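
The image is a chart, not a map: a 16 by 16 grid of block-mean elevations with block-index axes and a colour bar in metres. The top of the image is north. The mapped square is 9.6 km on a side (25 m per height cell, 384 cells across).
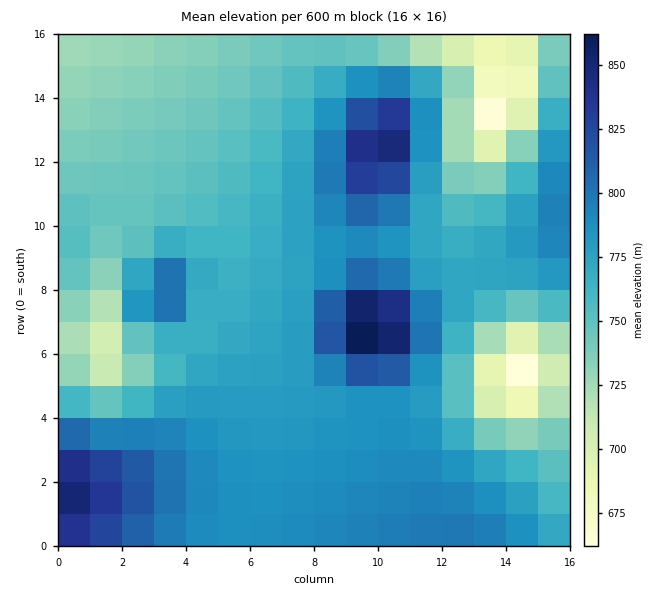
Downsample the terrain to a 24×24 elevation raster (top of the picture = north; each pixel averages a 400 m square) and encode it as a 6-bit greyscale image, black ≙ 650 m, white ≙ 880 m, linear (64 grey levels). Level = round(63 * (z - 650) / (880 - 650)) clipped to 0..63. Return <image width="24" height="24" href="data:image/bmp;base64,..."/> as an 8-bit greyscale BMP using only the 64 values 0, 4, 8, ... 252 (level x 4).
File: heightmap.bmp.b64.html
<image width="24" height="24" href="data:image/bmp;base64,Qk12BgAAAAAAADYEAAAoAAAAGAAAABgAAAABAAgAAAAAAEACAAATCwAAEwsAAAABAAAAAAAAAAAAAAEBAQACAgIAAwMDAAQEBAAFBQUABgYGAAcHBwAICAgACQkJAAoKCgALCwsADAwMAA0NDQAODg4ADw8PABAQEAAREREAEhISABMTEwAUFBQAFRUVABYWFgAXFxcAGBgYABkZGQAaGhoAGxsbABwcHAAdHR0AHh4eAB8fHwAgICAAISEhACIiIgAjIyMAJCQkACUlJQAmJiYAJycnACgoKAApKSkAKioqACsrKwAsLCwALS0tAC4uLgAvLy8AMDAwADExMQAyMjIAMzMzADQ0NAA1NTUANjY2ADc3NwA4ODgAOTk5ADo6OgA7OzsAPDw8AD09PQA+Pj4APz8/AEBAQABBQUEAQkJCAENDQwBEREQARUVFAEZGRgBHR0cASEhIAElJSQBKSkoAS0tLAExMTABNTU0ATk5OAE9PTwBQUFAAUVFRAFJSUgBTU1MAVFRUAFVVVQBWVlYAV1dXAFhYWABZWVkAWlpaAFtbWwBcXFwAXV1dAF5eXgBfX18AYGBgAGFhYQBiYmIAY2NjAGRkZABlZWUAZmZmAGdnZwBoaGgAaWlpAGpqagBra2sAbGxsAG1tbQBubm4Ab29vAHBwcABxcXEAcnJyAHNzcwB0dHQAdXV1AHZ2dgB3d3cAeHh4AHl5eQB6enoAe3t7AHx8fAB9fX0Afn5+AH9/fwCAgIAAgYGBAIKCggCDg4MAhISEAIWFhQCGhoYAh4eHAIiIiACJiYkAioqKAIuLiwCMjIwAjY2NAI6OjgCPj48AkJCQAJGRkQCSkpIAk5OTAJSUlACVlZUAlpaWAJeXlwCYmJgAmZmZAJqamgCbm5sAnJycAJ2dnQCenp4An5+fAKCgoAChoaEAoqKiAKOjowCkpKQApaWlAKampgCnp6cAqKioAKmpqQCqqqoAq6urAKysrACtra0Arq6uAK+vrwCwsLAAsbGxALKysgCzs7MAtLS0ALW1tQC2trYAt7e3ALi4uAC5ubkAurq6ALu7uwC8vLwAvb29AL6+vgC/v78AwMDAAMHBwQDCwsIAw8PDAMTExADFxcUAxsbGAMfHxwDIyMgAycnJAMrKygDLy8sAzMzMAM3NzQDOzs4Az8/PANDQ0ADR0dEA0tLSANPT0wDU1NQA1dXVANbW1gDX19cA2NjYANnZ2QDa2toA29vbANzc3ADd3d0A3t7eAN/f3wDg4OAA4eHhAOLi4gDj4+MA5OTkAOXl5QDm5uYA5+fnAOjo6ADp6ekA6urqAOvr6wDs7OwA7e3tAO7u7gDv7+8A8PDwAPHx8QDy8vIA8/PzAPT09AD19fUA9vb2APf39wD4+PgA+fn5APr6+gD7+/sA/Pz8AP39/QD+/v4A////AMzEvLCooJiYmJiYmJycoKCkpKSkoJiQhNjQxLispJyYmJiYmJycnKCgoKCgnJSIfODUyLywpJyYlJSYmJiYnJycoJyYlIyAdNjMxLiwpJyYlJSUlJiYmJycnJiQiIB4bMS4tLCooJiUlJSUlJSUmJiYmJCAdHBsaKiYmJicnJiUkJCQkJSUlJSUkIRsWFBYYIh0dICIkJCQkJCQkJCUlJSUjHxYNCg8WGxUVGR4hIyMjIyMkJCYoKCYjHhMIAwkTFxAQFRsfISIiIyMjJy0yMCskHhUJAwcSFQ4PFx4fICEiIiIkKzU6OTAnIBkQCgwVFxARHicjICAhIiIkLDc9OzInIh4YFBUaGRMUIi4pISAgISIjKTI3NS0lIiEfHB0gHBcWICsqIh8gISIjJSotLCcjIiIiISIkHRoYHCMlIR8fICEjJCYnJSMhISEiIyUmHRsaGh0fHh4fICEjJScnJiMhICAhIyYoHBsaGhscHR0eHyEjJikqKSUhHh4fIiUoGxoaGhsbHB0eHyEjJywvLicgHBocICUoGRoaGhobGxwdHiAjJy40MyshGRUXHCMoGBkZGRoaGxscHh8iJy43OC4iFw8PFyAnFxgYGRkZGhscHR4hJSw1OC8jFwsGDxslFxcXGBgZGRobHB0gIygvMi0jGAsCBxYiFhYXFxgYGRkaGxweICQoKichGQ8FBRIfFRYWFhcXGBgZGhscHR8gIB4aFhAKCBEdFBUVFhYXFxgYGRoaGxoYFhIPDAoJChEbA=="/>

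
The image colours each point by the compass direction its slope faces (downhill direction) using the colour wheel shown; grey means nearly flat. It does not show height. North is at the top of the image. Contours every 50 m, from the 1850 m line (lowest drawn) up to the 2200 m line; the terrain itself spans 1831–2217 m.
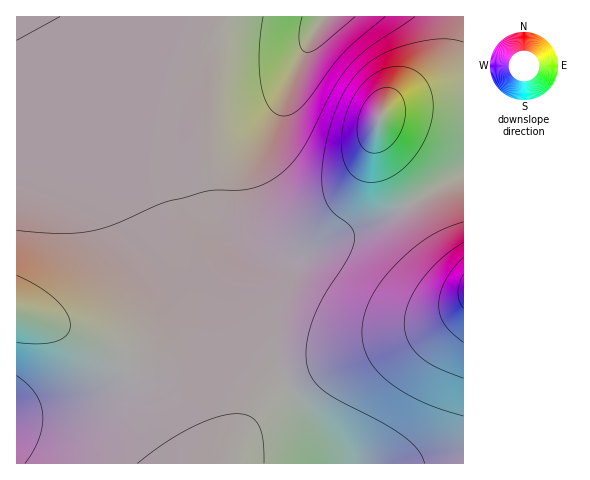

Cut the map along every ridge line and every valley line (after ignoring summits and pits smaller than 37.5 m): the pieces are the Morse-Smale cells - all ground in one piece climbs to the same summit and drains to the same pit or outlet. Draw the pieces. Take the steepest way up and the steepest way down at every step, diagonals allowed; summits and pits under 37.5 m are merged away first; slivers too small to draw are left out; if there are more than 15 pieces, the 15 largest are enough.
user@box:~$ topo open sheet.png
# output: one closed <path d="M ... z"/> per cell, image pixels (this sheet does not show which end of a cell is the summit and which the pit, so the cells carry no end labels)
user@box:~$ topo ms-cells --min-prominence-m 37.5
<path d="M325 16l-302 1 93 169 26 55 9 39-1 33-7 24-17 30 24 24 15 20 18 28 10 23 2 2 268 0 1-290-19 9-41 25-29 16-71 26-21-2-20-10-17-17-9-20-2-16 4-13 9-18 28-39 27-61z"/><path d="M463 16l-137 0-2 2-21 36-27 61-28 39-11 25-2 16 4 13 7 13 10 11 10 8 17 8 9 2 16-1 67-25 89-51z"/><path d="M22 16l-6 1 0 295 59 21 26 14 24 19 11-15 7-14 7-24 1-33-5-29-12-30-18-35z"/><path d="M125 366l-19 18-28 15-35 10-26 4-1 50 178 1-11-25-18-28-15-20z"/><path d="M18 312l-2 1 1 100 26-4 35-10 28-15 18-17-16-15-21-13-34-15z"/>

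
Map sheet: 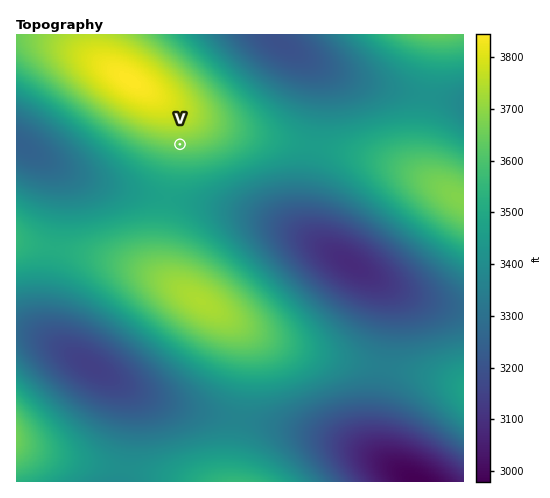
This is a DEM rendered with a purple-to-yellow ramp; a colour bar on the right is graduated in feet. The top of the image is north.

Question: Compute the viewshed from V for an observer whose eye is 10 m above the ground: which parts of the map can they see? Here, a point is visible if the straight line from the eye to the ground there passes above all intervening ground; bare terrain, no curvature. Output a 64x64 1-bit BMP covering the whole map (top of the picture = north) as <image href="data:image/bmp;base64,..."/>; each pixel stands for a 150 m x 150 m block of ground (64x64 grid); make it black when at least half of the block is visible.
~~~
<image width="64" height="64" href="data:image/bmp;base64,Qk0+AgAAAAAAAD4AAAAoAAAAQAAAAEAAAAABAAEAAAAAAAACAAATCwAAEwsAAAIAAAAAAAAA////AAAAAAAAAAAAAAAAAAAAAAAAAAAAAAAAAAAAAAAYAAAAAAAAAHgAAAAAAAAA+AAAAAAAAAD4AAAAAAAAAPgAAAAAAAAA8AAAAAAAAAPwAAAAAAAAB+AAAAAAAAAfwAAAAAAAAH/AAAAAAAAA/4AAAAAAAAP/AAAAAAAAB/8AAAAAAAAf/wAAAAAAAD//AAAAAAAA//8AAAAAAAP//wAAAAAAD///AAAAAAA///8AAAAAAf///wAAAAAP////AAAAAH////8AAAAD/////wAAAA//////AAAAf/////8AAAH//////wAAB///////AAAf//////8AAP///////4AH//////////////////////////////////////////////////////////////////////////////////////////////////////////////////7//////////P/////////8+Af///////jAAH//////8AAAH/4f///wAAAf/AP//+AAAB/4AH//4AAAH+AAD//AAAA/wAAD/8AAAD8AAAB/4AAAHAAAAB/gAAAAAAAAB/AAAAAAAAAB/AAAAAAAAAD+AAAAAAAAAH8AAAAAAAAAPwAAAAAAAAA/AAAAAAAAAD8AAAAAAAAAfwAAAAAAAAB/AAAAAAAAAP8AAAAAAAAA/w=="/>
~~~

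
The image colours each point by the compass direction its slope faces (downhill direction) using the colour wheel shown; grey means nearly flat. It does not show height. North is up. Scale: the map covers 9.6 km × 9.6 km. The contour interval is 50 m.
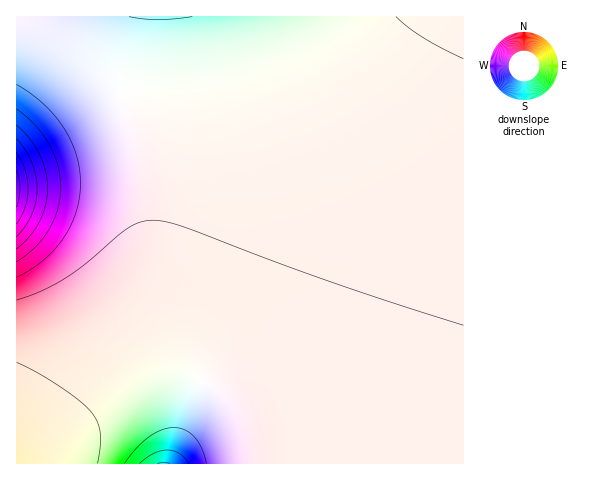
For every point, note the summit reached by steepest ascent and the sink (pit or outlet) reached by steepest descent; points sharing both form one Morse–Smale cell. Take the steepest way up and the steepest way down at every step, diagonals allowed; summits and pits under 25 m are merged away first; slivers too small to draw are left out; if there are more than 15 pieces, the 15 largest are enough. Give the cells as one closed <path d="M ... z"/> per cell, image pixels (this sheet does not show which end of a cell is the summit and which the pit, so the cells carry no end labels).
<path d="M463 16l-340 1-5 24 0 33 28 85 7 40 0 42-5 30-14 45-20 40-42 56-52 52 12 0 6-4 42-39 33-27 23-12 28-7 15 0 17 4 20 9 11 8 17 21 8 16 8 31 204-1z"/><path d="M123 16l-107 1 1 447 11-7 35-34 37-46 14-21 16-31 18-54 5-30 0-42-7-40-28-85-2-21z"/><path d="M179 375l-15 0-18 4-33 15-24 19-57 50 227 1-7-31-8-16-11-14-17-15-20-9z"/>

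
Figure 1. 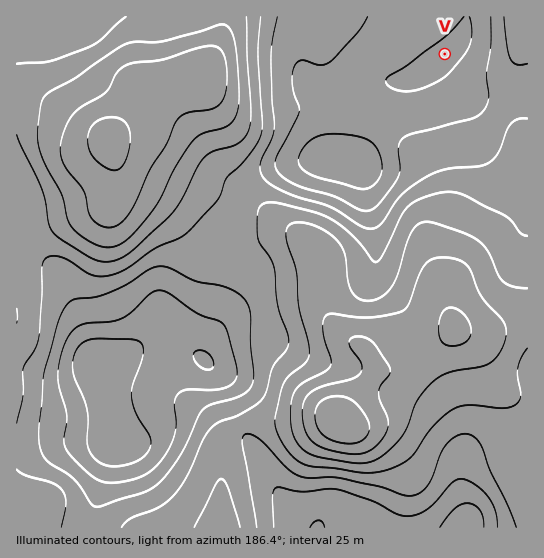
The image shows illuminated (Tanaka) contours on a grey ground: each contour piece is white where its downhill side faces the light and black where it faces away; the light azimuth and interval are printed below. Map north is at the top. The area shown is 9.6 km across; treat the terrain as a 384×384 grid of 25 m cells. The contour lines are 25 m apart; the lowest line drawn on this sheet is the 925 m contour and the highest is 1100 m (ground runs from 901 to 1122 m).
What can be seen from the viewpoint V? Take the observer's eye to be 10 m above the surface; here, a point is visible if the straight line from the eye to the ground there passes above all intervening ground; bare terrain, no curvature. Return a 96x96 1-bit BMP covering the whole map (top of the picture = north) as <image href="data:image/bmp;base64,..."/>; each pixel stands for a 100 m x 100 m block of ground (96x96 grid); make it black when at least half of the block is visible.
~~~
<image width="96" height="96" href="data:image/bmp;base64,Qk2+BAAAAAAAAD4AAAAoAAAAYAAAAGAAAAABAAEAAAAAAIAEAAATCwAAEwsAAAIAAAAAAAAA////AAAAAAAAAAAAAAAP/////x8AAAAAAAAf//////8AAAAAAAA///////8AAAAAAAA///////8AAAAAAAB///////8AAAAAAAD///////8AAAAAAAD///////8AAAAAAAH///////4AAAAAAAH///////4AAAAAAAP///////8AAAAAAAP///////8AAAAAAAf///////8AAAAAAAf///////8AAAAAAAP///////8AAAAAAAH/+H////8AAAAAAAAAAB////8AAAAAAAAAAA////8AAAAAAAAAAAf///8AAAAAAAAAAAP///8AAAAAAAAAAAP///8AAAAAAAAAAAH///8AAAAAAAAAAAH///8AAAAAAAAAAAH///8AAAAAAAAAAAD///8AAAAAAAAAAAD///8AAAAAAAAAAAA///8AAAAAAAAAAAAf//8AAAAAAAAAAAAH//8AAAAAAAAAAAAD//8AAAAAAAAAAAAAf/8AAAAAAAAAAAAAB/8AAAAAAAAAAAAAAH8AAAAAAAAAAAAAAD8AAAAAAAAAAAAAAB8AAAAAAAAAAAAAAA8AAAAAAAAAAAAAAA8AAAAAAAAAAAAAAAcAAAAAAAAAAAAAAAMAAAAAAAAAAAAAAAMAAAAAAAAAAAAAAAMAAAAAAAAAAAAAAAMAAAAAAAAAAAAAAAMAAAAAAAAAAAAAAAMAAAAAAAAAAAAAAAMAAAAAAAAAAAAAAAMAAAAAAAAAAAAAAAcAAAAAAAAAAAAAAAYAAAAAAAAAAAAAAAYAAAAAAAAAAAAAAAQAAAAAAAAAAAAAAAQAAAAAAAAAAAAAAAwYAAAAAAAAAAAAAAx4AAAAAAAAAAAAAA/wAAAAAAAAAAAAAA/wAAAAAAAAAAAAAAfgAAAAAAAAAAAAAAfgAAAAAAAAAAAAAAfgAAAAAAAAAAAAAAPgAAAAAAAAAAAAAAPgAAAAAAAAAAAAAAPgAAAAAAAAAAAAAAPgAAAAAAAAAAAAAAHgAAAAAAAAAAAAAAHgAAAAAAAAAAAAAAHgAAAAAAAAAAAAAADgAAAAAAAAAA+AAADAAAAAAAAAAB/AAADAAAAAAAAAAD/AAADAAAAAAAAAAP+AAACAAAAAAAAAA/8AAAAAAAAAAAAAH/8AAAAAAAAAAAAA//4AAAAAAAAAAAAB//4AAAAAAAAAAAAD//wAAAAAAAAAAAAD//wAAAEAAAAAAAAD/wAAAAEAAAAAAAABwAAAAAMAAAAAAAAAAAAAAAMAAAAAAAAAAAAAAAcAAAAAAAAAAAAAAB8AAAAAAAAAAAAf//8AAAAAAAAAAAB///8AAAAAAAAGAAH///8AAAAAAAAHAA///x8AAAAAAAAHgB///AcAAAAAAAAHgD///AEAAAAAAAAPgD//+ADgAAAAAAAPwH//+AD8AAAAAAAP8P//+AD/AAAAAAAP////+AD/wAAAAAAP////+AD/4AAAAAAH////+AD/8AAAAAAH////+AD/8AAAAAAH////+AD/4AAAAAAD////+AD/wAAAAAAD/////AA="/>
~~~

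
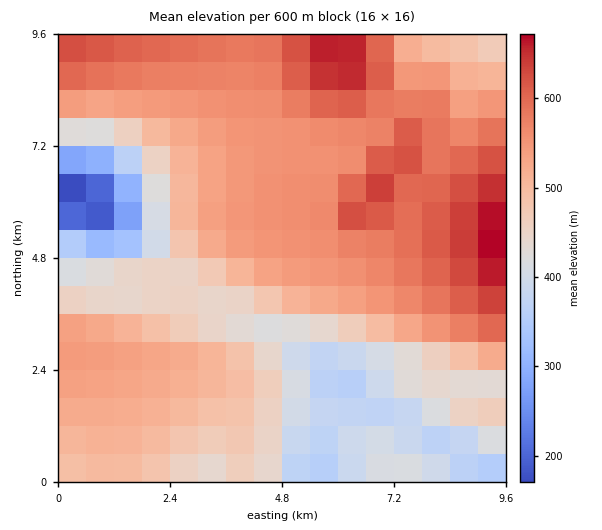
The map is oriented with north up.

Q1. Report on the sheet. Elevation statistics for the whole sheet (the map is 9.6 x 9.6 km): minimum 140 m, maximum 690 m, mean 510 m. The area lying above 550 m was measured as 35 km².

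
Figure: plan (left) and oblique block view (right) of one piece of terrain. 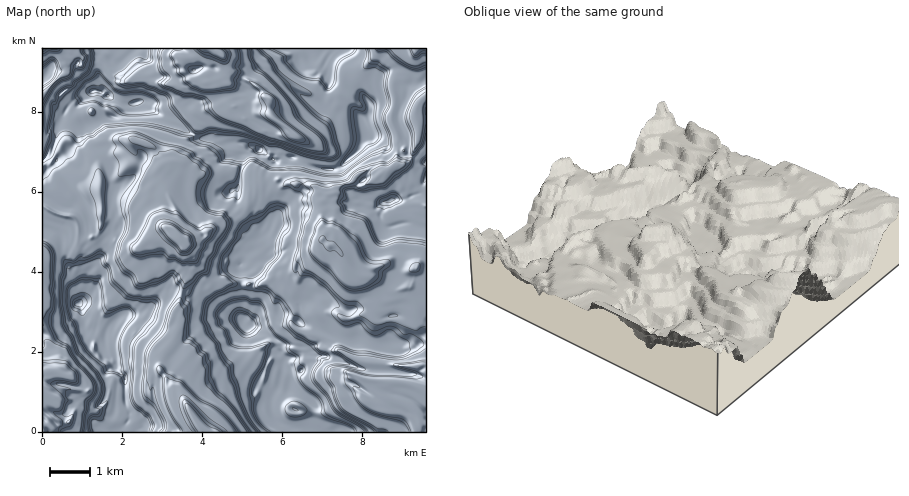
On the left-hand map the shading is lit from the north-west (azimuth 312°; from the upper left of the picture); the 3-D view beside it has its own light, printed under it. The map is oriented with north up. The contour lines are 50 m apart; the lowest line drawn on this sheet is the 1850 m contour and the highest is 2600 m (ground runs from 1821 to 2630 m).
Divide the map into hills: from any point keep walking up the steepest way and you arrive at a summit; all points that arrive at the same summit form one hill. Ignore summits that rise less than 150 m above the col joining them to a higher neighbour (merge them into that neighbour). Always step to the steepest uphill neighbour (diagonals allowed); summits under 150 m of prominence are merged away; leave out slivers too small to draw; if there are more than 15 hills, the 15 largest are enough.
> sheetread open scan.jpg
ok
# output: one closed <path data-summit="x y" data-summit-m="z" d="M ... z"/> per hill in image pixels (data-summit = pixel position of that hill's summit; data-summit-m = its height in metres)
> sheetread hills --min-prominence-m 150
<path data-summit="180 240" data-summit-m="2630" d="M98 91l-16 3-15 14-9 18-4 20-12 14 0 68 14 4 5 6 4 22 14 26 2 10-2 8 5 12 0 10 4 8 0 8 3 8 5 4 8-6 3-18 15-15 12-1 16-7 12-14 6-3 16 4 4 4 26 9 10 8 18 5 0-8 9-18 2-14-3-10-9-6 19-4 7-8-7-12 4-6-1-2-5-2-6-6-14-20-1-16 5-20-1-12 12-10-9-4-18 0-12-4-14 1-28-15-30-22-18 1z"/><path data-summit="328 246" data-summit-m="2510" d="M426 80l-6 3-8 0-5 3-2 12-7 13-14-6-14 0-3 11-5 4 4 14-1 4-5 10-24 21-20-2-26-11-14 5-22-15-4 0-9 10 1 12-5 20 1 16 14 20 6 6 5 2 1 2-4 6 7 12-3 6-12 5-11 1 9 6 3 10-2 14-9 18 4 12 4 1 6-5 28-8 10-6 4 0-1 14 3 3 14 7 14 1 18 9 14 0 12 4 18-1 8 8 14-3 6-4 8 0 0-116-16-5-22 3-5-4-3-6 6-15 6-2 10 1 16-6 8-14z"/><path data-summit="222 54" data-summit-m="2628" d="M334 48l-10 0-4 5-8 1-6-6-172 0-14 14-14-3-6 5-2 4 0 22 26 13 18-1 30 22 28 15 14-1 12 4 18 0 18 8 10 9 3-5 5-3 4 4 16 4 16 8 20 2 24-21 6-14-7-18-13-13-10-4-7-11-4-26z"/><path data-summit="202 426" data-summit-m="2628" d="M174 290l-12 3-12 14-8 4-20 4-15 15-2 16 8 6 3 8-1 6 10 12 0 22 4 12-1 14 8 4 0 2 168 0-2-3-22-7-7-6-3-12 5-12-17-8 2-8-8-6-7-10 2-34-3-4-4-4-16-3-10-8-26-9z"/><path data-summit="372 380" data-summit-m="2497" d="M320 330l-6 0 1 10-11 14-8 4-8 0-6 6-1 18 7 3 2 4 12 6 13 11-5 26 116 0 0-88-8 0-6 4-14 3-8-8-18 1-12-4-14 0-18-9z"/><path data-summit="42 394" data-summit-m="2495" d="M46 228l-4 0 0 204 76 0 11-14-3-16-9-2 1-10 6-4 1-8-10-12 1-6-3-8-9-7-8 9-5-4-3-8 0-8-4-8 0-10-5-12 2-4-2-14-14-26-5-24z"/><path data-summit="42 48" data-summit-m="2472" d="M102 48l-60 0 0 112 12-14 4-20 9-18 15-14 17-4-2-22z"/><path data-summit="416 48" data-summit-m="2493" d="M426 48l-92 0-9 14 2 14 3 6 36 16 5-6 9-16 10-6 8 0 14 13 8 0 6-3z"/>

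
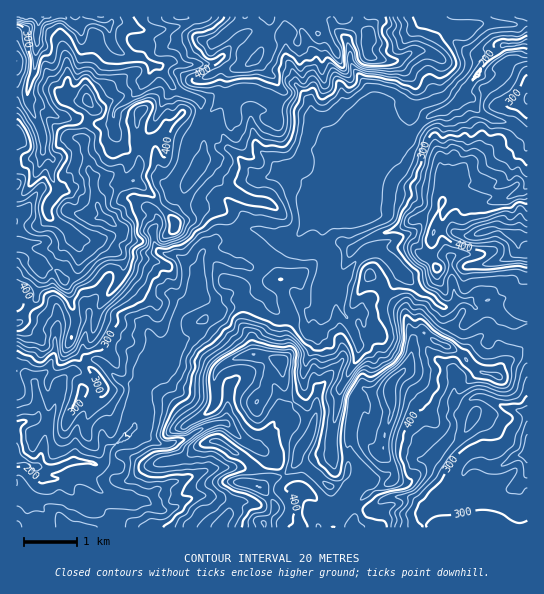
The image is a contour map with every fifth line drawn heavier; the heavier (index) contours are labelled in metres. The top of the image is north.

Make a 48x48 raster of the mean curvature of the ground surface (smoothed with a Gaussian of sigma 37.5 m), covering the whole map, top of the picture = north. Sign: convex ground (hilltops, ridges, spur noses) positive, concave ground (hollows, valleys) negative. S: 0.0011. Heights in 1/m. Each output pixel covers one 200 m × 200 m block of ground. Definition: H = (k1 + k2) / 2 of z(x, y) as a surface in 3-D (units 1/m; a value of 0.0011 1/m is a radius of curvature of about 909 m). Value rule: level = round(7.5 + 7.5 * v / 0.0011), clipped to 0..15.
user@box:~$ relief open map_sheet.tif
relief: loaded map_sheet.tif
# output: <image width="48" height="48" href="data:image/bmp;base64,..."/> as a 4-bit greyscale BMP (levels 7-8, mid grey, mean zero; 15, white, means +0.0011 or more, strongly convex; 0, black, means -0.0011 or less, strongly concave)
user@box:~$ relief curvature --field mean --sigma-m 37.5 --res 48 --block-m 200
<image width="48" height="48" href="data:image/bmp;base64,Qk32BAAAAAAAAHYAAAAoAAAAMAAAADAAAAABAAQAAAAAAIAEAAATCwAAEwsAABAAAAAAAAAAAAAAABEREQAiIiIAMzMzAERERABVVVUAZmZmAHd3dwCIiIgAmZmZAKqqqgC7u7sAzMzMAN3d3QDu7u4A////AKh2yamYmrqcqoWJzkZouI2KyHaJiIiIiIdql0WJhoM1qahGdtdpZ1lUpjVYiImIh3eXdnl1VEe1RldTB8ZnaGi0KJRWZmd3d4h5iJZmZ2SKl1WI3TV1XmWctphFZ4d3eJpGVmecuIciWb//q6ZG6adjj56HZ4iZhdNEe6V0TNuoYhADhkybknpGnEmoVndVxwhtYUZKis/8p0ethVblUndryURqhGaYFF45lawndXIH/p7kNmbqU5ep5WaWmFZ5tFxYw9eGVjmQDf0Ud3h/Yae19WWJeZaIk0mE87SJZlX/sAE4lnZskYiVyVdqpbiXhXVj2Xh4ZmV4z7N411d50kuFjlaZY6mapYhlfWqHZnaIVvV76Fem5g52jlaHd1tRNsaHSpe6dYl0VfV4u1tU1A94vFaIWSA5prOnO5jWV2dnd/Vmen03ygj23VeYhsafo3U4Q21Hl4ZlaPZUWYwIf3Dzj9qJYn/eg2ejtINNdndliK/Hd+9FePCEVPl0NvdqpVbQ+FaXV2h1emWv/L/TVOYnQ7s13KRXl3rw7ztnmWh1VWZmhUtkRdRnMbt/9IdpeLeBbx52dllnhFldxklEeLOHU+n1NGqHZ9h1TU14VGpXq1O4VUaWZoZ5ZvijeliWZ3h0XSpzaGx1aGNndml2WFo4iOaTG4RWqVuQaEX3aIlmdmiYdnlZWFxld9UxsjmmdjWS90Z+ZoRpZoqJZ4aHZ1jHpmF7iKVXmGj33NY7qGeYZZyoabvJZ2PcliOfF2VER1zJpcslxXn2VahFZneLdpK9gzRvXf/qVXmWlUzutXMEdXV3iodmlmsVNH/VEiJp7ZmXVWRri3VmQ2mYqGaHd6y0WKqpNXYymKebZVU45gz9ZFeIZXdpd5We5hHKr//L2oREJZq910D/qVd1Z3pnd3ZUV/pqhlnaZ70l/Lq6V3bWeZqFd8tXd3d2U6uKZ1RLaX8i1n1yZFtIZ4Zbu7Znd3d3dmZbd4ZSSknUJGuHV+dZhmi5eYZ3d4h3d2eKhoh6cfDyl3t2zWNox3hlRnd3d3h3d4iLiXmXiYZz18qbXGZ0qniGaFaIh4iHeEebi4VpZXZCSpk2a4ele6t2xmd4d3eHd2Sdh7lnZqwMd6ZmWnmVamNLNnlWd3h4Z2Wdi2mHheoI2+hkenqGSnXJKbpmd3eIhlO6h1qLhvUMt4ZkjEm2WIeoSutld3eIeJKMV3toU9CVA2hjrGWthZenicpUaHd4d5oDV4YEWaJXqb6hf/KPw6eGZ5dTllZ3h3aHJITsqpN7t/dqUbgyA2d4h39gyUhGZFp4okaYi7HLpPeYc0sY62ZDRtQ2rA5DRJxohgyGauCm1NR6ujeNz/rJa8ST44kEd7dJqGCGW/DS5GdVaUNDACmsyYDGofD//6VK+5R9mvB15md0RXt3mdCJqpO4avD7Zd3NpUk0ycE6tlpWq4iXnfo3iZbErFLbtyqGVIZQAPR81m5KhURnyH+VaGWI1ya+JUVni8mJuiUUIxJVeKqpciSae4eIdclpx2VWZnmZqQ=="/>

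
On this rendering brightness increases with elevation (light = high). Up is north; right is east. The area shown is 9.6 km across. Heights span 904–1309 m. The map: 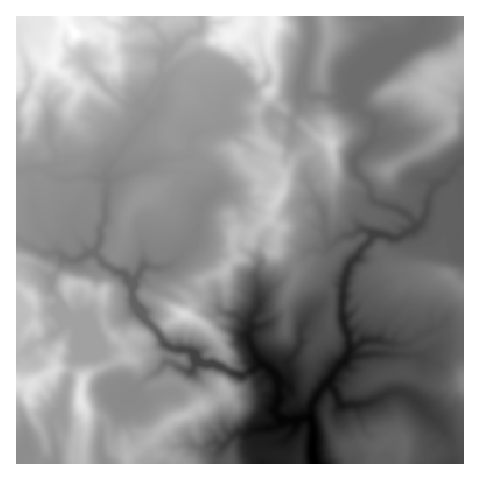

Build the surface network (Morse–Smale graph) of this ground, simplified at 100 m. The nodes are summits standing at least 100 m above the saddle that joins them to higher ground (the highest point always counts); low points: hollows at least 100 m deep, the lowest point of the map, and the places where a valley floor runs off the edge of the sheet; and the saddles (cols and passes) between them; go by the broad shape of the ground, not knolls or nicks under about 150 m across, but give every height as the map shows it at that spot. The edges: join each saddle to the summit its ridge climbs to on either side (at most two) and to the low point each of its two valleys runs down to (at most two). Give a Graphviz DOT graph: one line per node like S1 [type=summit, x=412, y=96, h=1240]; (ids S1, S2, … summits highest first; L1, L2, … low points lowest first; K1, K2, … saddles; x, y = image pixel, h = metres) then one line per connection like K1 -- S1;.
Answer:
graph terrain {
  S1 [type=summit, x=75, y=34, h=1309];
  S2 [type=summit, x=81, y=402, h=1270];
  S3 [type=summit, x=435, y=73, h=1204];
  L1 [type=low, x=313, y=454, h=904];
  K1 [type=saddle, x=17, y=239, h=1126];
  K2 [type=saddle, x=361, y=111, h=1078];
  K1 -- S1;
  K1 -- S2;
  K1 -- L1;
  K2 -- S1;
  K2 -- S3;
  K2 -- L1;
}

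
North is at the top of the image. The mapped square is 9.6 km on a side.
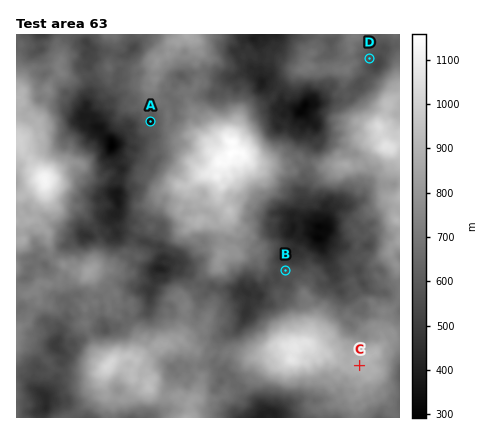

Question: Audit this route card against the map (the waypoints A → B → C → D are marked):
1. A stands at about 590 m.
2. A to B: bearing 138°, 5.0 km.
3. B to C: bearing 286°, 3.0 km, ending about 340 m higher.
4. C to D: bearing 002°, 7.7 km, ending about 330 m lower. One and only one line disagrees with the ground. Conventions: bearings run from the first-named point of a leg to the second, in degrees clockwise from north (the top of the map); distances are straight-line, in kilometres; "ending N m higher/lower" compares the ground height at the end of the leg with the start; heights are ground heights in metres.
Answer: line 3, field bearing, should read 142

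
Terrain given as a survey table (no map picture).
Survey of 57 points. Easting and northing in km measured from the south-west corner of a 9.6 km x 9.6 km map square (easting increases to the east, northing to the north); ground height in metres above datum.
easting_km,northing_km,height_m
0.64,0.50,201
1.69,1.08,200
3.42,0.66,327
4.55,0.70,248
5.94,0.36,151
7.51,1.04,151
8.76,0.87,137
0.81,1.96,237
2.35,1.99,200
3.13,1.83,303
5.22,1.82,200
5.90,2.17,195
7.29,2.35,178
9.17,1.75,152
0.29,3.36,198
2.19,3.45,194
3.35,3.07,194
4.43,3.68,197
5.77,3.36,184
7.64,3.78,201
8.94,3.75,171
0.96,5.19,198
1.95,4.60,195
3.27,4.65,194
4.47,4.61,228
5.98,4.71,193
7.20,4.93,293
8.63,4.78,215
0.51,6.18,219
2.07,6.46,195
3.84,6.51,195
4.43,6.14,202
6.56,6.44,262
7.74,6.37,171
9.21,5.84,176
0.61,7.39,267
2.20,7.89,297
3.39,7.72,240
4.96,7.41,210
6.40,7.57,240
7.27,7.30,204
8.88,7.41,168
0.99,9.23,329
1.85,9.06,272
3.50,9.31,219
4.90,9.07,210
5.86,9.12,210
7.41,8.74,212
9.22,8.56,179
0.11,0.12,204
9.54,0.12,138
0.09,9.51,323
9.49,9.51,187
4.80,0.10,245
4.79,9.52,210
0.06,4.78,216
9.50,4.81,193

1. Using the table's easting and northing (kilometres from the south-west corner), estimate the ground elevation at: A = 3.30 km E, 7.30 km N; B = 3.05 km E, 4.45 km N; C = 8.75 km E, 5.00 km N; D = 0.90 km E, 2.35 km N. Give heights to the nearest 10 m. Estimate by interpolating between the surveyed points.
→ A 220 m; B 190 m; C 200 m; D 210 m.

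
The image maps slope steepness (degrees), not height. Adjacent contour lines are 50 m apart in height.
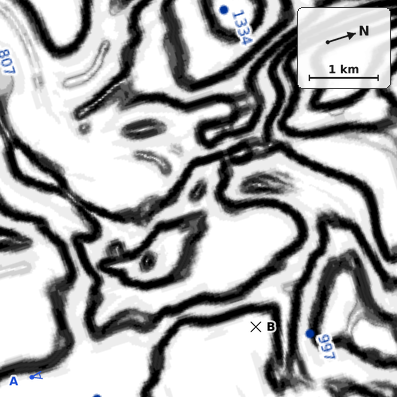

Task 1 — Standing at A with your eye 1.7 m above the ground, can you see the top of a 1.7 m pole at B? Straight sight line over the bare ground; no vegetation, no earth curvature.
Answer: no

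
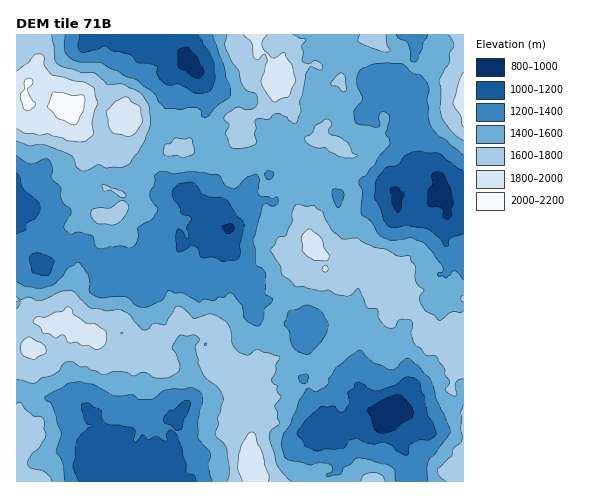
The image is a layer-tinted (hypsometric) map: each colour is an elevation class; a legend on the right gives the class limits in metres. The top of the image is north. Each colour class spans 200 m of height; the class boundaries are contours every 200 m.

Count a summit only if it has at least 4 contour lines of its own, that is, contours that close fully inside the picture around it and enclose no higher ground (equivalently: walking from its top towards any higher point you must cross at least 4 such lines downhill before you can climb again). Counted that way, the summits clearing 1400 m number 0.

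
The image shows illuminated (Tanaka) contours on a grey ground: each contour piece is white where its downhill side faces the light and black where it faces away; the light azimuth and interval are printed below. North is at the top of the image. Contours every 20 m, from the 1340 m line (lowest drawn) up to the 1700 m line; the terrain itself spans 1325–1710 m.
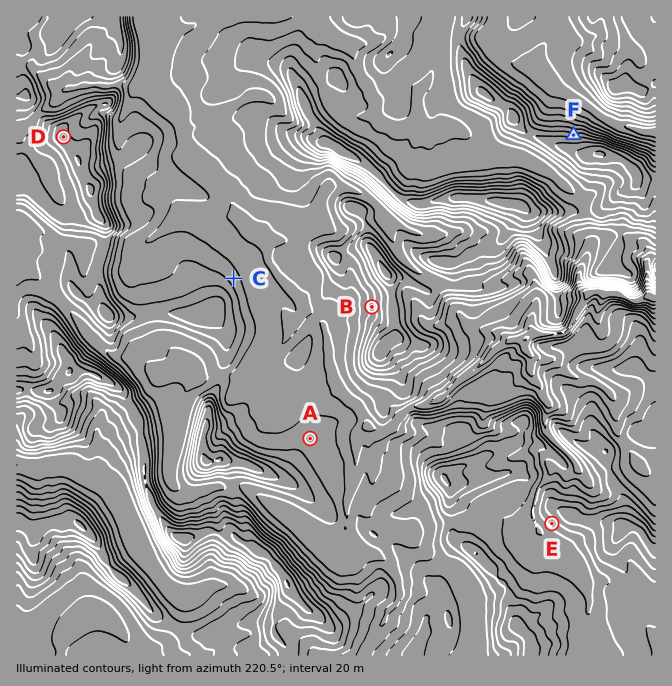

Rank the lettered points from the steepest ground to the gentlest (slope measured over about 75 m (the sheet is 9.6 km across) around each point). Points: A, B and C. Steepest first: B C A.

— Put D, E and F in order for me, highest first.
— D F E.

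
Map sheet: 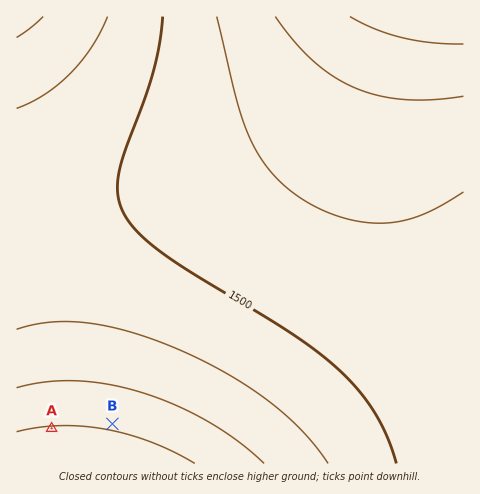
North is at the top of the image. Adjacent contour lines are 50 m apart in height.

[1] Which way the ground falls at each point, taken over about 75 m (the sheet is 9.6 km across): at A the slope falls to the N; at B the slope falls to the N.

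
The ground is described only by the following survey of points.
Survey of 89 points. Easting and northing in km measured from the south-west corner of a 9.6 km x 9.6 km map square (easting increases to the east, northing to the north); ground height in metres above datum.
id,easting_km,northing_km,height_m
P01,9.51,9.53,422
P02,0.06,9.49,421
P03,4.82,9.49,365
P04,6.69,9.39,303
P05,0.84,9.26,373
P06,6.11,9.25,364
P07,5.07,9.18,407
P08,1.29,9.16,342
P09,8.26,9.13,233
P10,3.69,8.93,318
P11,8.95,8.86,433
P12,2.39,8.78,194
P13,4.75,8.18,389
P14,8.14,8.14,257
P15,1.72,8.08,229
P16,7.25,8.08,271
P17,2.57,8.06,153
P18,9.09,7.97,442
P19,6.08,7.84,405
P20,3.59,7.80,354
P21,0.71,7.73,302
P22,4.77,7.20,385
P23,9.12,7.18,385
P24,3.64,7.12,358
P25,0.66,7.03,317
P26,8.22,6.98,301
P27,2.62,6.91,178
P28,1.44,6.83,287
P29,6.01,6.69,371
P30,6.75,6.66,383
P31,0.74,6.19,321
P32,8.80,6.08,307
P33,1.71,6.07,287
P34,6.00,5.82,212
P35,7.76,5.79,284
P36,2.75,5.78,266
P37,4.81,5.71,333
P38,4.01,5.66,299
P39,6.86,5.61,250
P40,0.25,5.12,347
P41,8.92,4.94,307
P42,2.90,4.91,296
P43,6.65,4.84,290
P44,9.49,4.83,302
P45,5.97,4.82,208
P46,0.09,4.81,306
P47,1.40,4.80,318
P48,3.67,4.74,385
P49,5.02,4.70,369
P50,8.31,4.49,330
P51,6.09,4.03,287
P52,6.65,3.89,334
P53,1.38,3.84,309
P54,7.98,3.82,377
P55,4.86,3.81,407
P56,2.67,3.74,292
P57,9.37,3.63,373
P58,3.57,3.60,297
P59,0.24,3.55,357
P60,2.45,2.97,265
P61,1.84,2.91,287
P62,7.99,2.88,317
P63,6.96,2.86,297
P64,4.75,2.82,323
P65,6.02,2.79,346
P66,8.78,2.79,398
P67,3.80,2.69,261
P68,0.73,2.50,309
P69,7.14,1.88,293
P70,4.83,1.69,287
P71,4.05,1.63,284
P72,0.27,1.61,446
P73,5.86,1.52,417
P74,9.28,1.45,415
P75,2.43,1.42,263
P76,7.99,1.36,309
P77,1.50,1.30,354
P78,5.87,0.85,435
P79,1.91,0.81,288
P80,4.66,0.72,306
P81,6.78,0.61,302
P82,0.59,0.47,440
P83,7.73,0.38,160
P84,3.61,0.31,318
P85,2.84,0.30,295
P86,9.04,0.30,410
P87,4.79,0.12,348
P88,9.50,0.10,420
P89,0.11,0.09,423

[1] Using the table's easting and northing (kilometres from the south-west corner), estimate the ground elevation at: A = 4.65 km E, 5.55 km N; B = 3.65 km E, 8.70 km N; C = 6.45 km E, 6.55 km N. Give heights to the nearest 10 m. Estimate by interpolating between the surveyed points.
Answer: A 330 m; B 350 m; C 350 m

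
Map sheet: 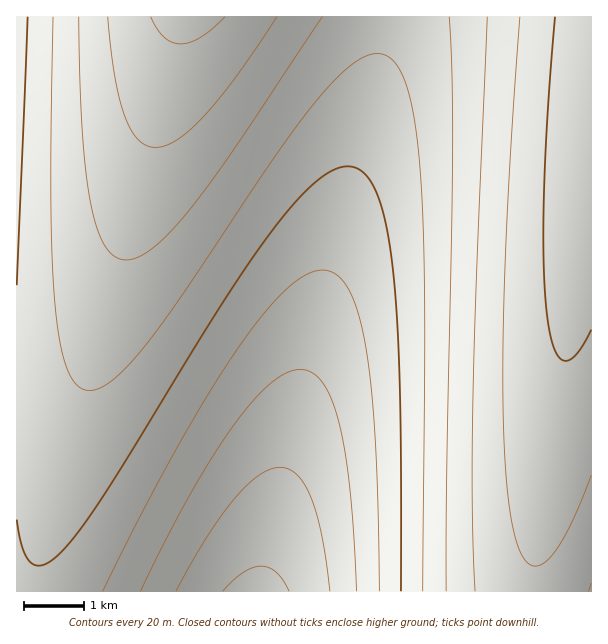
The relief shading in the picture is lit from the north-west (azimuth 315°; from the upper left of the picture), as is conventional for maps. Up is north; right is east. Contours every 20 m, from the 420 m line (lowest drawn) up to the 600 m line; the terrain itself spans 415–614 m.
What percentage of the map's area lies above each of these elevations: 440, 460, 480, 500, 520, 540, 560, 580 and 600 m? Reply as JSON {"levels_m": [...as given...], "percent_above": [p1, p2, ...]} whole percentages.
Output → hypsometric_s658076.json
{"levels_m": [440, 460, 480, 500, 520, 540, 560, 580, 600], "percent_above": [96, 90, 83, 71, 52, 36, 24, 14, 5]}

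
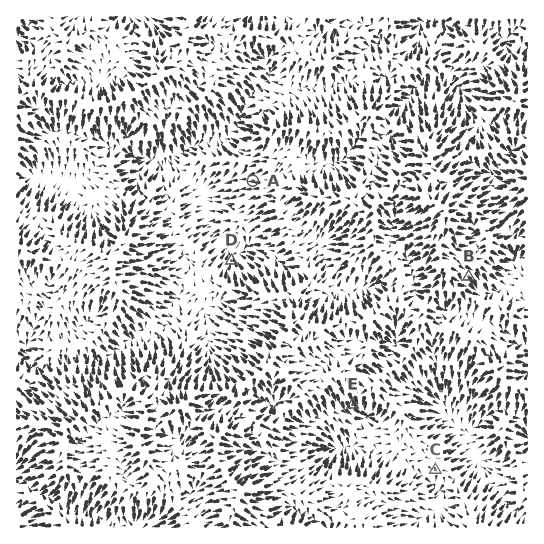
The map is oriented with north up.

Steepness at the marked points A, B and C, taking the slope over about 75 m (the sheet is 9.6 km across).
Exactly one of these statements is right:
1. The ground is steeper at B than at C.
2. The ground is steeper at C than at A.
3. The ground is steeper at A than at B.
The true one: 1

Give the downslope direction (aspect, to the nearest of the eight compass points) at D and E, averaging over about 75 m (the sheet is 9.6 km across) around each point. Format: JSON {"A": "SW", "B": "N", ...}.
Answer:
{"D": "N", "E": "SE"}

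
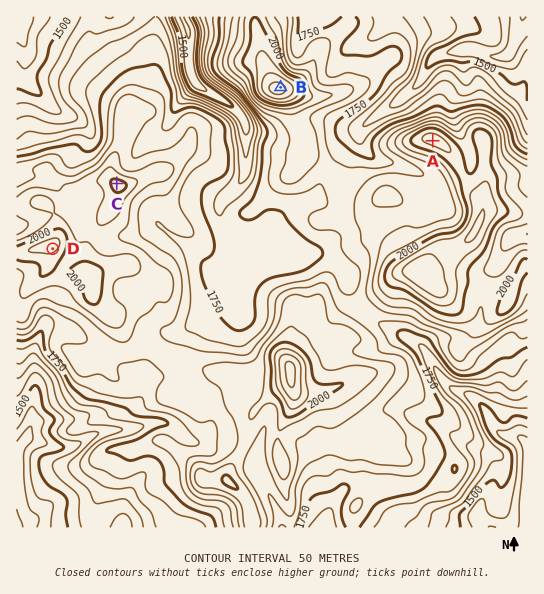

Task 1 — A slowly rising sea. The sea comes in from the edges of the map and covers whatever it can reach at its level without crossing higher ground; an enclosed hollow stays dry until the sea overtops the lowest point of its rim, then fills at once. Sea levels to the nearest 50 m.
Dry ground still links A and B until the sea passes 1800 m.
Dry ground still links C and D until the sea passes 1950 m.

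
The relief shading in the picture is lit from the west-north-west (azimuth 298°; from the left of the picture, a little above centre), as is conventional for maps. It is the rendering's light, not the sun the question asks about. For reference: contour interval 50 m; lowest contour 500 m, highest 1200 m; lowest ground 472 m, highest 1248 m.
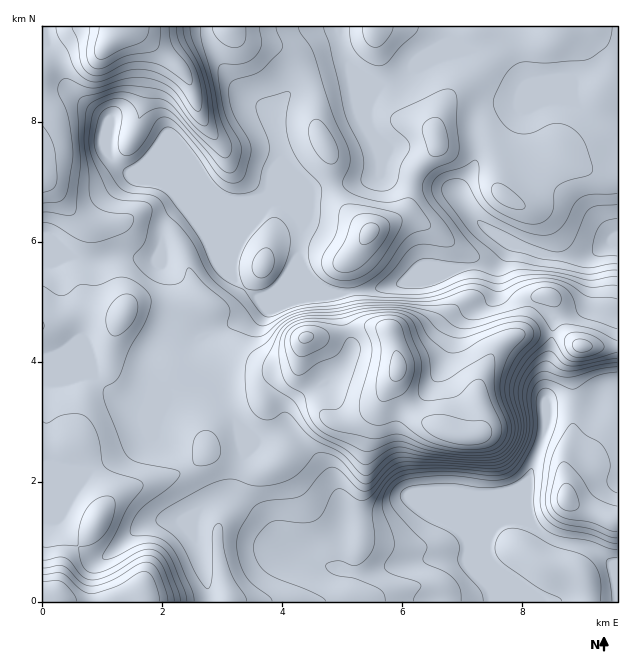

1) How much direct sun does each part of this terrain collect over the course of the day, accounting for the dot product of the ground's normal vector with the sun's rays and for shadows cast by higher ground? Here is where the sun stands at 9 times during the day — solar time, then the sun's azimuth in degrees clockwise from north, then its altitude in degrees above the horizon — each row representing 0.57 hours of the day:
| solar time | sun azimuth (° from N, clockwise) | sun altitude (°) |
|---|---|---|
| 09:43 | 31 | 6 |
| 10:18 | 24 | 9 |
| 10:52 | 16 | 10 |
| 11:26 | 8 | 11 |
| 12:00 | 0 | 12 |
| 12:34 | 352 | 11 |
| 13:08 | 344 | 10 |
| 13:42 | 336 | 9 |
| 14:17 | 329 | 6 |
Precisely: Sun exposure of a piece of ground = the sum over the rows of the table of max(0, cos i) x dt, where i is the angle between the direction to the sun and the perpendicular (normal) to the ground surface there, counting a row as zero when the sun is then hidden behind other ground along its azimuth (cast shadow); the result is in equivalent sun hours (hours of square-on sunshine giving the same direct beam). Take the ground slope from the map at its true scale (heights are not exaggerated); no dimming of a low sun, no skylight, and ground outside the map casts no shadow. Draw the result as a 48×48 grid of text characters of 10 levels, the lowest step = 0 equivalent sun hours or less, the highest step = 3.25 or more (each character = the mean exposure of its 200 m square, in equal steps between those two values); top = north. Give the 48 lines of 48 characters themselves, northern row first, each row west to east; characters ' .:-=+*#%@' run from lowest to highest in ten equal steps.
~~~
:..:-::..::--:..::------::::....::::::::::::::::
:..:-.   .-==-. ..::----::.    .::::::::.......:
-..:.     :+*=.    ..:--:.   ..::::::::..   ..::
:.         :==:    ...:--:. ..:::---::.......:::
..          :=-.   ...:--::::::----:::::::::::::
::          .--:....:::--::::------:.:::::::::::
--.          :--:::::----:::---==-:.::::::::::..
-:.          .-=--:::--=--:::--==-:::--::----:::
::.           -==-::::-==-::...:--::::--------::
:::            -=-:::..:==-::...:::::::--:::::::
::::           .:::::...:--:::-:. .:::::::::::::
:::::           ..:::.. ..:::--:    :--:::::::::
::.:--.          .::::.  .:::::.    :-=-:::...::
 ..::-==-:       .::::::-=====-:.   .:==--:.    
  .:-=+**=:..   ..::::::-+##*+===-.   .:--:.    
  .-====-:--..:::::::::::=*##+--++=.    .....   
   .::::.:-=-:::::--:::::-=+=:..-=+-.      ...  
       ..::==::::---::----:.     :=+-.      ....
:..    ..::-=-:::-=-::-==-.       .-+=:     .:--
::::::-:::::-=:::--:.::--.          :-+**+=--=*#
-----=====-:-==:..  ::.       ..::-+++*#@@@@@%%%
-----==+++=--=*+:  .:::      .::=*%@%%#%%%@@%%#*
-----===------=*+:.::::..:=*%%@@@@#==++=-::==+++
---:---::..::::-=+-:*@@@@@@@@@@@%*=:-+**=:.:----
-::.::.........:-=*@@@@@@#*#%%#*+==+#%@%#+-=+*+=
......  .::::::-=+****+=-:..:-==++*#%#*+--:+%%#*
 .::.....:::::---+*=:   ....:-====+++=:    .-==-
:::::...:::-:::::-=:.    ::-:-==--===-.         
:::::..::::::::::::..   .:---::::-===:.         
:::-:..:::::::::::..   .::--:  .-====:.         
-==--:.:::::::::::.   :----:.  :===----:        
-----::::::::-:::..   -=--:.  .=++=--=+=.      .
------::::::---::.    .:-:.   .-====-=+=:      .
-------:::::---::....           .-===-::.  .....
:::::--::::::--::::::.                    .:::::
::.::------:::::::-::.                    :--:::
:::::-=====-:. .::::.                     :--:::
::::--===--:.   ..                       .:==-::
:::-==-:..    ...                        .:-=---
:::===:     ..::.                       ....:-=+
::-==:.   ..::--:.                      .    .-+
----....:--:::-:....                   ..       
==-.  .-**+-::::.....  ....           .::.      
++=. .-*%%*=-:::::::.......            ..:.     
*#+::=#%%*+=-::--::::::...               ....   
%#**#%%*++==-::---------::.::..           ..::. 
*+*#%#*=--===-:-======--==---::.........     .:.
---=+=-::----::-----------:::.................::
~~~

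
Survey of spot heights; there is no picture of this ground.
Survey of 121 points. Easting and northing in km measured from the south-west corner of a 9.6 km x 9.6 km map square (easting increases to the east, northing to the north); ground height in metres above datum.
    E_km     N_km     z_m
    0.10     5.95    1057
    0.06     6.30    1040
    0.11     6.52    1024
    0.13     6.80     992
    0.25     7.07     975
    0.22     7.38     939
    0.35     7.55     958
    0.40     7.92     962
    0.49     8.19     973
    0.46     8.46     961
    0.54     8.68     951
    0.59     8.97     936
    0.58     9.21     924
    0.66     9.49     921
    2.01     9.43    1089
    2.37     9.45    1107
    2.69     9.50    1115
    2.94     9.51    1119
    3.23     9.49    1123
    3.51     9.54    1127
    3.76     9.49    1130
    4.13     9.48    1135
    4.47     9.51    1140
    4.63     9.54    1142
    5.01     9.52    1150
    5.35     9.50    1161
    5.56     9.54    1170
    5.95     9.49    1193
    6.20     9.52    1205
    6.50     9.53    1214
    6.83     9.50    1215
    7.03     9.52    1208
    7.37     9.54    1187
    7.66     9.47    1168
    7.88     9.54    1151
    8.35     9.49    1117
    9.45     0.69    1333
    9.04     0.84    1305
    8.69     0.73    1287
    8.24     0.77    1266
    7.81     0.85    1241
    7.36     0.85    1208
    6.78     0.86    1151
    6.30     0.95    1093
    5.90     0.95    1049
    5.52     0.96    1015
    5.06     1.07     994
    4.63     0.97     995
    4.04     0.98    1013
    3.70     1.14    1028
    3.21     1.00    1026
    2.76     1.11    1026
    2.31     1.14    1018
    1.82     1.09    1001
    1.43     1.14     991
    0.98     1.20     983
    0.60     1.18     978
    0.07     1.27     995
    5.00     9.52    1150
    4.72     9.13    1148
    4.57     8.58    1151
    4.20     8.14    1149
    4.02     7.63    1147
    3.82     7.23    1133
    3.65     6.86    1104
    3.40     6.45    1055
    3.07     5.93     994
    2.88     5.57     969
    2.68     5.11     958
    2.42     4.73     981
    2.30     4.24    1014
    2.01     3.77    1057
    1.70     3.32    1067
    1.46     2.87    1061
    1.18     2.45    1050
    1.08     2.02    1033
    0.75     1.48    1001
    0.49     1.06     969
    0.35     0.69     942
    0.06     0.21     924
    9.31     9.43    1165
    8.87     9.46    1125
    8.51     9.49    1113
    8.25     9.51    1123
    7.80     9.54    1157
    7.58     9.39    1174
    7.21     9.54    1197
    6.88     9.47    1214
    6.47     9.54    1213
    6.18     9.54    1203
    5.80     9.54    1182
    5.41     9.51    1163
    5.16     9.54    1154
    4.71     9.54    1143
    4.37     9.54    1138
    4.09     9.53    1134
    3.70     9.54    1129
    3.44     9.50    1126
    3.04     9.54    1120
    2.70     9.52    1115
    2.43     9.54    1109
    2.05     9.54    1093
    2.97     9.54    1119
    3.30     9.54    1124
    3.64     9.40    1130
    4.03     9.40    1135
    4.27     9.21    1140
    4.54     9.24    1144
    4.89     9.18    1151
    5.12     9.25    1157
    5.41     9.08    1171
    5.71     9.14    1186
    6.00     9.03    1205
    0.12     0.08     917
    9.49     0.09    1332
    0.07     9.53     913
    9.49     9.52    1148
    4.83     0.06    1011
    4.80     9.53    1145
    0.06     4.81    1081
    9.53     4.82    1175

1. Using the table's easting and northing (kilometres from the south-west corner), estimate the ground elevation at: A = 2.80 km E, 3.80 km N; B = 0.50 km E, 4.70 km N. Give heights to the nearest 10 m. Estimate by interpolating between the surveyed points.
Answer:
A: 1010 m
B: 1080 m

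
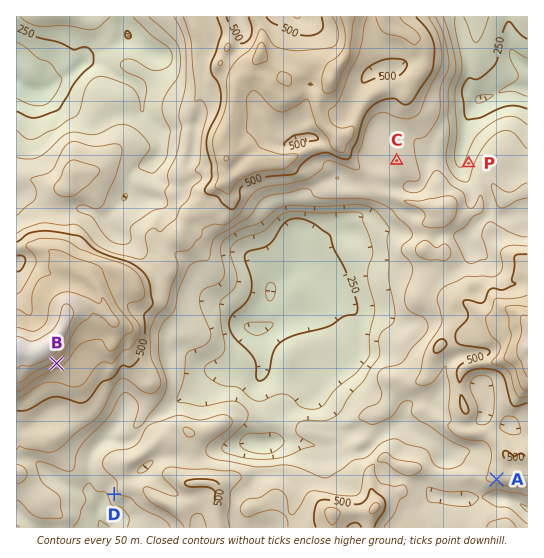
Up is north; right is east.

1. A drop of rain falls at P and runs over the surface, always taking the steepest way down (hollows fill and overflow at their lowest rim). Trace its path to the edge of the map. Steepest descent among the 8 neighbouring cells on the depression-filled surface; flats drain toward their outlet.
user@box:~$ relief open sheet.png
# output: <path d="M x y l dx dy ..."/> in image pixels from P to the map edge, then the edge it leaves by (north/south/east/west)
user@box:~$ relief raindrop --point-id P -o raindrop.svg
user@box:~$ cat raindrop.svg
<path d="M469 163l-6 0-2-2 0-10 2-6 0-6 2-1 0-7 1-1 0-8 1-1 0-3 8-11 2-4 9-2 7-6 13-6 4 0 1-2 16 0"/>
exit: east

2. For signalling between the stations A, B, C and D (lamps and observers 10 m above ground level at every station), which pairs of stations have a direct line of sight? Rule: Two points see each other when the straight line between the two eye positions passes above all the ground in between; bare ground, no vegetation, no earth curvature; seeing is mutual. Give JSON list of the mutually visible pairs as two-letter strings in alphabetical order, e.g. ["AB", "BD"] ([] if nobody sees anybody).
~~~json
["AB", "BD"]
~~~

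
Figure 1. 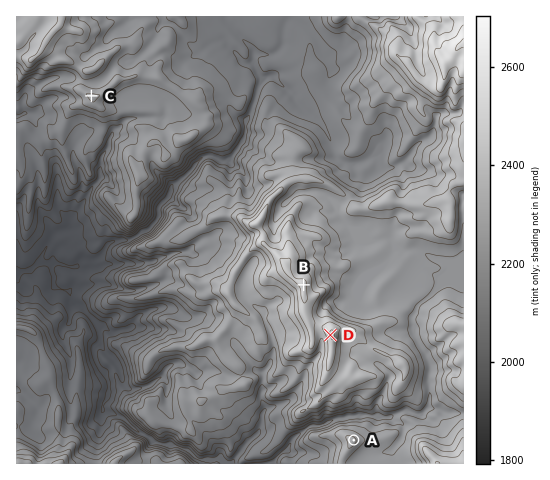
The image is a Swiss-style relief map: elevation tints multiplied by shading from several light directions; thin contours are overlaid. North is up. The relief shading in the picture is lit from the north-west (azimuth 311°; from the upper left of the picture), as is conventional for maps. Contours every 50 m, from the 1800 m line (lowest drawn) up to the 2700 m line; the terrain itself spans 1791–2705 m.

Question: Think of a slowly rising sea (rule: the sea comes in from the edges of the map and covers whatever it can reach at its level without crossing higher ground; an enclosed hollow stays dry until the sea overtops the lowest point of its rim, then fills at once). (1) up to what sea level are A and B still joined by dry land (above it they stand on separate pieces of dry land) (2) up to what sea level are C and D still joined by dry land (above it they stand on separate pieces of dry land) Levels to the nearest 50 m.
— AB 2300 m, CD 2100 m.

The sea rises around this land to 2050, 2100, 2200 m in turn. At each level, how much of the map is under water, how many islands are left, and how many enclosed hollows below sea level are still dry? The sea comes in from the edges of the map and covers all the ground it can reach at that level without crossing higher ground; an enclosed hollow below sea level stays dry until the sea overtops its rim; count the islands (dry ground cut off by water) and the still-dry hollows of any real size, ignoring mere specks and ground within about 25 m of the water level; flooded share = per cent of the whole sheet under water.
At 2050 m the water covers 14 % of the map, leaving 0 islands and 0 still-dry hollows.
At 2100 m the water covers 19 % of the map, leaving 0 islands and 0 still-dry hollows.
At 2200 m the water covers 40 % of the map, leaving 0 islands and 0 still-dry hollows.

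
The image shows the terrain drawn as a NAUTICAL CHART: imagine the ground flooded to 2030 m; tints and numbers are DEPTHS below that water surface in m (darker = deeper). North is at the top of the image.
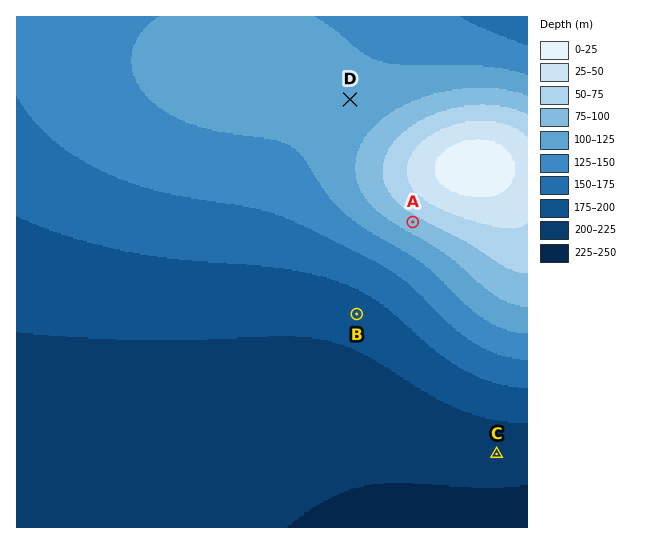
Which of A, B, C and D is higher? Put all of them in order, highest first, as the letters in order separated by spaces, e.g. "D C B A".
A D B C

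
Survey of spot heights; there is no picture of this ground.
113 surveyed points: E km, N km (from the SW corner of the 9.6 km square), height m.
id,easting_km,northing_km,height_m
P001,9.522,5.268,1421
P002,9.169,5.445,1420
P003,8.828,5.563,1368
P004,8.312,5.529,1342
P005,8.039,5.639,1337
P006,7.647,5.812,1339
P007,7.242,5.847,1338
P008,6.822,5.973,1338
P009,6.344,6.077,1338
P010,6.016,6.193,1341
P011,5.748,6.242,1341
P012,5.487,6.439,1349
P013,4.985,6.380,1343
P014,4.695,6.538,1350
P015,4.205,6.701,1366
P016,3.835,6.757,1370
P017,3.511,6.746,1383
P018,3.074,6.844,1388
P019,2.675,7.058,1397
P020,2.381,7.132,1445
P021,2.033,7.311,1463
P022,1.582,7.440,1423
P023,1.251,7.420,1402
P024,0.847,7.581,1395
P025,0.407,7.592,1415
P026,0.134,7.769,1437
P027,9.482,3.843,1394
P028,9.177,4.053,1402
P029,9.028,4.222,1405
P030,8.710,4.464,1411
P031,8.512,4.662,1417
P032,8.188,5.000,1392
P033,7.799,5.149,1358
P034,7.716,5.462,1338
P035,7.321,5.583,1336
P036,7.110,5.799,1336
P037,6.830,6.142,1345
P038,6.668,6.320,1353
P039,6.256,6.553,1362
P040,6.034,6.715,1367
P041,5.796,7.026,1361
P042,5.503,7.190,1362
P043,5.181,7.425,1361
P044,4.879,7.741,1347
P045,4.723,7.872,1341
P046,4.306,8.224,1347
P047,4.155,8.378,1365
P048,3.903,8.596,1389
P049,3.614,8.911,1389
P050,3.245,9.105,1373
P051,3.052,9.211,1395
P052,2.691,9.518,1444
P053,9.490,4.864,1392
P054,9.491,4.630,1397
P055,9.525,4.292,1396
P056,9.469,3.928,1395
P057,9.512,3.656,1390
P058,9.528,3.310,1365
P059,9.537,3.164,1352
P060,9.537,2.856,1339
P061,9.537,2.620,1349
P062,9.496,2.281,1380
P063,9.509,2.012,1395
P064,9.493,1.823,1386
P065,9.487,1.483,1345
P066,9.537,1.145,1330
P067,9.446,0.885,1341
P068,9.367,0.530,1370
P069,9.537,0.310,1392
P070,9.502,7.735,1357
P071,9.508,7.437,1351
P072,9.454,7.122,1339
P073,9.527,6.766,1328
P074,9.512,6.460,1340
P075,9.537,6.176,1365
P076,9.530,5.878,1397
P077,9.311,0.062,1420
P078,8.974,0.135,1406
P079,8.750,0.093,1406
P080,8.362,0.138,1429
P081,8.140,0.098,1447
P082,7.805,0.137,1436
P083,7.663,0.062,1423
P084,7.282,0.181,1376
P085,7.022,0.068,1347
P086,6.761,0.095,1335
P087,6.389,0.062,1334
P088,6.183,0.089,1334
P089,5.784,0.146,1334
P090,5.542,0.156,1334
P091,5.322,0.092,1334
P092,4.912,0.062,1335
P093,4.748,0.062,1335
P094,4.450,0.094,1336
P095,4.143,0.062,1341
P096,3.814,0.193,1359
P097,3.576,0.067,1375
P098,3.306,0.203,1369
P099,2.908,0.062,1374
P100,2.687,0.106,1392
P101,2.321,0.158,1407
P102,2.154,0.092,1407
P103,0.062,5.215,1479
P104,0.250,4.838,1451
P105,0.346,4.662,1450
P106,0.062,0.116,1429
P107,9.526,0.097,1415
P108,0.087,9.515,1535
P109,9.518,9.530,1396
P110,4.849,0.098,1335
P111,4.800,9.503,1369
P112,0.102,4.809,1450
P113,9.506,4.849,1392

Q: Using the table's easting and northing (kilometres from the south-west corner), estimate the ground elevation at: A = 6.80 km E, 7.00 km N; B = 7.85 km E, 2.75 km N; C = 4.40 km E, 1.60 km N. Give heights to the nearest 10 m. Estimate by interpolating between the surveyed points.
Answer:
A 1370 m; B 1390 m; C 1330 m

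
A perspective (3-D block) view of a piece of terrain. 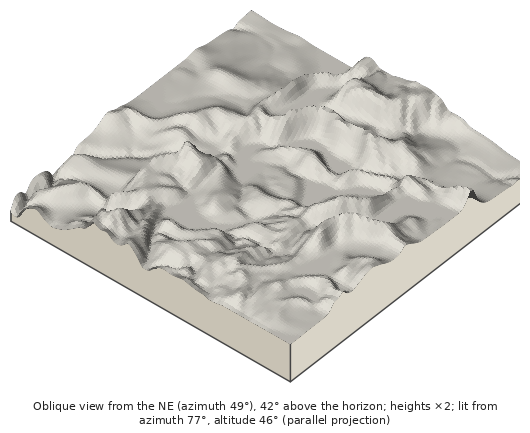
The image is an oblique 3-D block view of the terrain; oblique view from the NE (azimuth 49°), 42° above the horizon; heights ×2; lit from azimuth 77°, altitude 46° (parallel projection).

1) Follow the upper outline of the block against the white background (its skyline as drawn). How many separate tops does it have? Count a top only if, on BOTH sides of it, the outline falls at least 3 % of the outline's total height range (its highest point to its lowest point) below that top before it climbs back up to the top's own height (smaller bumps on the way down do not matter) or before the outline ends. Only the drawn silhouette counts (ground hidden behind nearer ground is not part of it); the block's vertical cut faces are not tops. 2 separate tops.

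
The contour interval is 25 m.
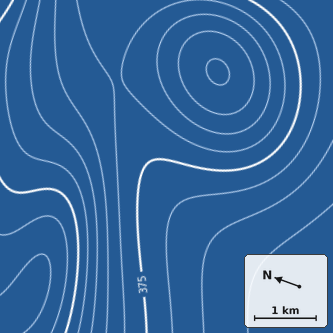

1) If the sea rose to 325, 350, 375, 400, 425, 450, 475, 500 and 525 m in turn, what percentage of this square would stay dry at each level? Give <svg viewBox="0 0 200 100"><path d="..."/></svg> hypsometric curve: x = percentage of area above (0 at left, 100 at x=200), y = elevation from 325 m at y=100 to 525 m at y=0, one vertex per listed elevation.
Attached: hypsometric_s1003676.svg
<svg viewBox="0 0 200 100"><path d="M179 100l-21-12-22-13-29-13-31-12-23-12-21-13-12-13-7-12"/></svg>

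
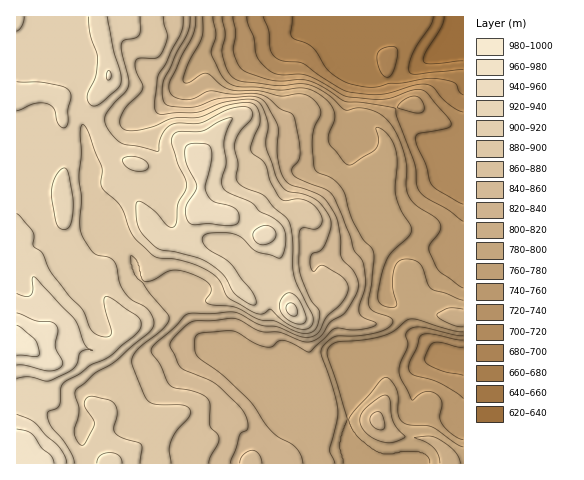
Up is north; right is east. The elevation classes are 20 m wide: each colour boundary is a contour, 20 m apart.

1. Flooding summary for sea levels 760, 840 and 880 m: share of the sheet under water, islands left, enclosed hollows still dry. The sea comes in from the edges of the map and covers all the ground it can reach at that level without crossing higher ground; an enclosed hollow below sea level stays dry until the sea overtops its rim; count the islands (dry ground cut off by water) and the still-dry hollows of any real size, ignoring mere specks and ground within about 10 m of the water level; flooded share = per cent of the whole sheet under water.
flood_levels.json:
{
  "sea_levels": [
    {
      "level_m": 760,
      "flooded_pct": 16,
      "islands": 0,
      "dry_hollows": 0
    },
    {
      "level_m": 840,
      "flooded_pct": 46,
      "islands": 0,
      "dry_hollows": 0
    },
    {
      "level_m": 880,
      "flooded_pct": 57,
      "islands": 0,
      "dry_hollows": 0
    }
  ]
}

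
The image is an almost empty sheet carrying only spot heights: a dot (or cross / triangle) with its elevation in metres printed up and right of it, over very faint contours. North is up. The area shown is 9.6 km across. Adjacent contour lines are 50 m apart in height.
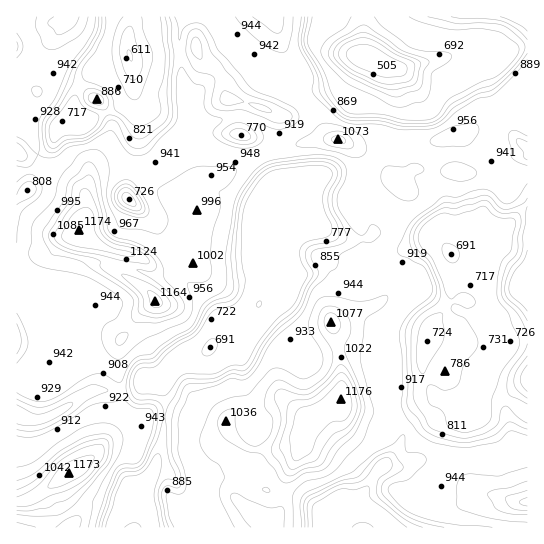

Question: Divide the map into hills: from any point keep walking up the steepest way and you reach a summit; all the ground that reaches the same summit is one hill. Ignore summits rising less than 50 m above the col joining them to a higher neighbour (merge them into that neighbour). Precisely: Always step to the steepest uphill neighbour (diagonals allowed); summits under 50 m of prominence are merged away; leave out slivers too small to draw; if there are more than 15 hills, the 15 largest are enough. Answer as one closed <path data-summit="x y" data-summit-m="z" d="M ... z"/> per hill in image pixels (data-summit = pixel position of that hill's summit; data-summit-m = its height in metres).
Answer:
<path data-summit="79 229" data-summit-m="1174" d="M195 16l-61 0-6 18 0 16 5 19 0 22-4 8-7 6-29 14-8 2-16 0-6 3-7 7-3 11-7 9-8 4-15 2 6 13 0 17-8 10-5 2 0 215 9 5 20 0 48-28 33 0 12-4 11-9-2-32-10-15-19-12-15-20-23-10 4-4 5-15 6-6 20 0 40 12 23-3 21 20 17 21 3 12-4 9 0 5 10-9 25-10 5-4 5-15 5-5 14-5 10-11-16-39-13-9-1-10 6-13 9-9 8-4 13 0-13-8-6-7-19-40-18-9-3-28-11-10-1-14-3-6-6-7-13-8-6-10z"/><path data-summit="341 399" data-summit-m="1176" d="M454 255l-2 0 3 10-3 36 5 8-12 3-10 9-10 26-23 0-23 8-28-6-10 0-18 6-13 0-17-16-20-24-7-3-7-7-4 12-5 4-29 12-14 18-20 4-8 4-18 22 4 20-2 40-10 28-14 22-2 30-2 6 80 1 2-2 0-9-6-18-9-7-23-7 22 2 17-10 17 0 18 10 21 6 23 3 57 32 5 0-4-15 1-10 20-30 23-26 6-14 10-9 19-7 11-10 16-2 5 3 19-41 10-13 1-15-8-16 1-20-8-32-10-11z"/><path data-summit="338 139" data-summit-m="1073" d="M527 47l-6 0-22 8-17-4-15 0-62 17-12 0-32-11-22 27-29 11-19 18-5 3-9-1-26-11-7 15-3 15 16 8 19 40 6 7 18 12 7 16 8 8 31 14 19 0 13-6 25 14 27-8 7 0 5 2 9 12 12-1 10-4 17-15 11-2 9-7 18-21z"/><path data-summit="331 322" data-summit-m="1077" d="M302 205l-3 16-8 7-10 5-8 9 16 39-10 11-14 5-6 8 7 7 7 3 20 24 17 16 13 0 18-6 21 2 17 4 23-8 23 0 10-26 10-9 12-3-5-8 0-16 3-6-2-21-9-15-3-3-11-1-27 8-25-14-13 6-24-2-26-12-8-8z"/><path data-summit="527 502" data-summit-m="1117" d="M482 391l-7 0-9 17-5-3-16 2-11 10-19 7-10 9-6 14-23 26-20 30-1 10 6 15 167-1 0-113-13-10z"/><path data-summit="69 473" data-summit-m="1173" d="M162 377l-16 2-8 8-12 4-33 0-48 28-15 1-14-5 1 113 118-1 2-6 2-30 14-22 10-28 2-40-4-15z"/><path data-summit="274 17" data-summit-m="1033" d="M363 16l-166 0-1 34 6 10 13 8 6 7 3 6 1 14 4 5 20 3 28 12 9 1 5-3 19-18 29-11 16-21 6-6 3 1z"/><path data-summit="67 22" data-summit-m="1027" d="M133 16l-117 1 0 132 6 7 11 0 13-5 7-9 6-15 10-6 11 0-7-10 2-14 6-14 9-8 5-3 18-1 18-8-3-29z"/><path data-summit="155 301" data-summit-m="1164" d="M107 263l-12 1-6 6-5 15-4 4 23 10 15 20 19 12 10 15 3 33 12-2 17-18 8-4 18-3 6-5 8-21 0-7-20-26-21-20-23 3z"/><path data-summit="527 17" data-summit-m="942" d="M527 16l-162 0-2 23 1 19 29 10 12 0 62-17 15 0 11 4 12-2 16-6 7-1z"/><path data-summit="527 283" data-summit-m="944" d="M527 204l-15 18-11 9-11 2-23 18-15 3 19 6 10 11 8 32-1 20 9 21 10 0 11-4 10-1z"/><path data-summit="271 525" data-summit-m="1034" d="M235 477l-17 0-17 10-17 0 18 5 9 7 6 18 0 11 136-1-56-31-23-3-21-6z"/><path data-summit="527 378" data-summit-m="932" d="M527 340l-30 4-2 10-10 13-10 23 7 1 25 9 20 13z"/><path data-summit="95 99" data-summit-m="886" d="M131 60l-1 4-5 3-18 5-12 0-14 11-5 10-3 12 2 10 6 6 28-9 20-13 4-8z"/>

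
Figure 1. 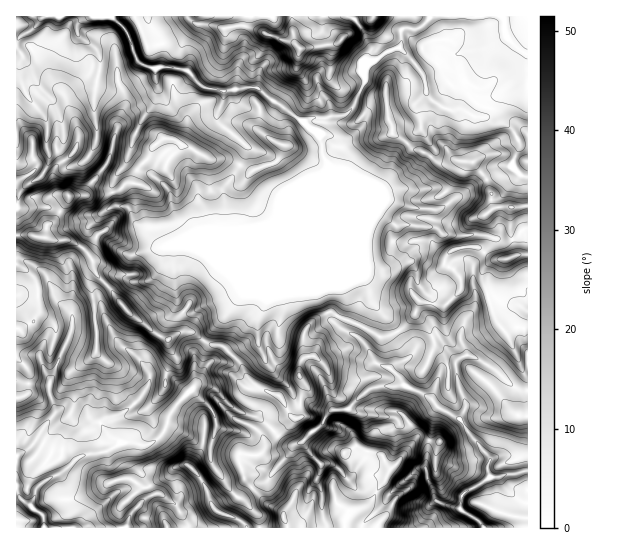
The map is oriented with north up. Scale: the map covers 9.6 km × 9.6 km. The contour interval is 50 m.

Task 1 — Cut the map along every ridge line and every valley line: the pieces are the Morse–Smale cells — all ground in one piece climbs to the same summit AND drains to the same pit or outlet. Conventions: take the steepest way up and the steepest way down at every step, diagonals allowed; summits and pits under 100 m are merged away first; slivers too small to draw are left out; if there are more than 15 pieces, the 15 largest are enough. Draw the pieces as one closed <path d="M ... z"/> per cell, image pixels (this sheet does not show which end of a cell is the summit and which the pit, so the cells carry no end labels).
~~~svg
<path d="M502 16l-72 0-8 11-5 2-15 0-3 19-13 4-22 14-1 7 2 8-12 26-7 8-15 1-5 3-15 0-6 3 15 13 3 20 5 8-3 8 0 75 20 52-6 19 19 7 23 13 12-2 12-8 11-14 3-12 26 4 14-12 2-6-2-12-15-12 3-8 4-4 14-4 12 0 8 5 6-7 2-8 8 3 11-1-1-32-13 0-6 2 0-15-4-12-15-20 10-6 11-13 24-11 10 1 0-78-14-10-7-8z"/><path d="M421 352l-6 0-24 17 9 9 3 7-18 0-16 4-20 20-15 0-5 3-6 11-25 21-8 1-13-9-12 10-6 9-18-2-2 2 0 7 5 12 0 8-9 12 22 20 4 14 222-1-5-7-18-11 1-12 4-5 25-15 9 0 29-7 0-79-13-3-18-17-22-14-8-2-4 1-7 6-1 5-9 1-5 4 0-9-4-4z"/><path d="M31 235l-15 0 0 28 14 10 6 9 3 29-9 13-9 5-5 0 0 52 10 3 23 2 6 28-10 11-9 16 15 10 16 1 8 8 10-5 24-4 10-8-14-12-4-8 29-15 17-19 4-14 19 1 17 16 4-1 5-9-1-29 9-12-11-9-12 0-12 8-10-4-36-30-14-19-13-13-3-12-8-13-16-9-18 0z"/><path d="M166 375l-15 0-4 14-17 19-29 15 4 8 14 11-4 5-10 5-24 4-6 4-8-8-16-1-15-10 9-16 10-11-6-28-33-4 0 113 27 20 2 13 142 0 0-6-10-16-18-13-6 2-9-18-11-14-1-20 14 2 7-2 10-9 4-10 31 17 13 2 0 18 4 8 19 24 5-3 5-8 0-8-5-12 0-7 2-2 18 2 6-9 12-11-19-18-12-2-15-8-17-19-9-4-8 1-2-2-2 6-6 3z"/><path d="M111 16l-25 1-9 8 0 9 19 15 4 9 0 11-5 21 0 29 2 18-8 20 17 15 10 3-4 10 4 21-17 9-12 0-8 2-9 0-11-5-3 7-9 7-2 11 6 3 18 0 16 9 8 13 3 12 13 13 14 19 36 30 10 4 12-8 12 0 12 9 4-8 32-38 31-73-7 5-24 60-4 5-34 13-12 8-5-1-7-7-4-15-2-43 39-17-6-1-17 6-14-21-4-12 0-8-4-7-16-12-14-6-9-7 0-7 7-21 21-36 0-28-19-9-10-30z"/><path d="M147 16l-35 1 15 14 10 30 19 9 0 28-21 36-7 21 0 7 9 7 14 6 16 12 4 7 0 8 4 12 14 21 17-6 6 1-39 17 0 28 4 27 9 10 5 1 12-8 34-13 4-5 26-61-30 5-12-1 0-27-2-12 18-28 6-12 0-5-30-25 0-8 7-15-1-7-21-4-15-16-26-5 2-19z"/><path d="M187 16l-39 1 0 4 9 13 6 13-1 20 25 4 15 16 8 2 21 2 19-4 8 1 13 12 34 23 6-4 31-3 11-9 12-26-2-11 8-19-6-17-6-9-2 0-22 19-36 4-8-7-9-1-33-13-11-2-17 3-7-3-17-1z"/><path d="M477 247l-23 2-9 9-1 5 15 12 2 6-2 12-14 12-26-4-6 16-18 16-14 4-20-12-23-9-2 7 6 6 15 7 10 10 6 15 10 6 8 1 24-16 6 0 16 7 4 4 1 8 13-4 1-5 11-7 11 4 19 12 18 17 12 3 1-80-9-6-13-1-9-5-12 1-10 5 1-10-3-8 0-22 11-12z"/><path d="M251 87l-26 4-2 11-6 11 0 8 3 4 27 21 0 5-6 12-18 28 2 12 1 28 24-2 19-5 45-47 8-2 6-8 0-4-5-8-3-20-17-14-37-25-8-8z"/><path d="M325 172l-8 5-4 8-54 132 0 24-21 8-6 6 9 10 6 12 11 11 23 9 8 17 6 5 5-2 0-16 4-12 0-6-5-9 1-11 4-5 0-25 10-13 14-7-9-19 0-5 5-12z"/><path d="M87 16l-71 1 0 30 13 19 7 16 16 17 4 8 8 26-4 22 9 12 10-3 8-5 8-13 2-9-2-18 0-29 5-21 0-11-4-9-19-15 0-9z"/><path d="M327 313l-13 7-10 13 0 25-5 12 5 13-4 18 0 16-6 2-15 16 6 8 5 2 13-4 20-18 6-11 5-3 15 0 20-20 16-4 10 2 9-2-14-17-13-4-10-18-10-10-19-9z"/><path d="M167 424l-4 10-10 9-7 2-14-2 1 20 11 14 8 17 7-1 15 10 15 25 57 0-1-3-6-5-23-10 5-7 9-4 5-5-7-7-17-26 1-18-14-2z"/><path d="M317 176l-38 37-7 9-31 73-32 38-4 6 1 4 15 2 12 10 5-6 21-8 0-24z"/><path d="M23 59l-3 3 0 16 4 12 21 28 3 11-1 20 2 12-6 14 9 7 6 11 11 4-9 14 10 6 9 0 8-2 12 0 16-8 1-5-4-9 3-18-9-3-17-16-7 7-11 4-2 0-8-9-1-8 3-4 1-13-4-16-8-18-13-13-10-20z"/>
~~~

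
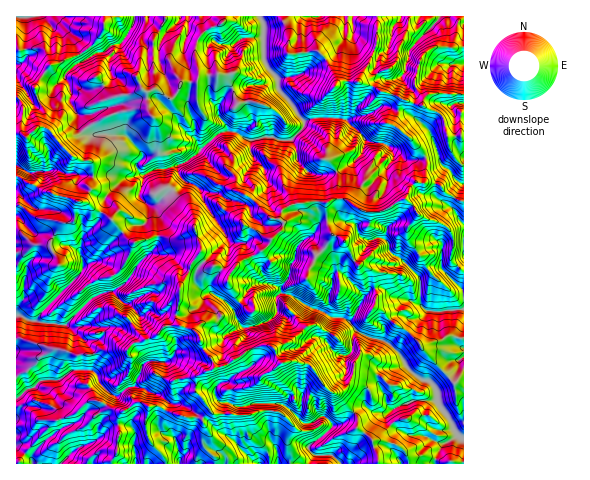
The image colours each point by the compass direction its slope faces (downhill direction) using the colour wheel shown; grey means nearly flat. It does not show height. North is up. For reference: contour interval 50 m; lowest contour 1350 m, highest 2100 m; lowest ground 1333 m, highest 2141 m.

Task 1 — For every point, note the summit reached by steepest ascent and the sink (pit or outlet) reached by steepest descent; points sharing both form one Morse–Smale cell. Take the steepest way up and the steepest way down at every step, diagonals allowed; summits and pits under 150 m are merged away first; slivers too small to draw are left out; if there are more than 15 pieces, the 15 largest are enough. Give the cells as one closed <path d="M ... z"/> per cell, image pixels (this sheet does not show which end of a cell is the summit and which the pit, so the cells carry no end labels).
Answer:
<path d="M418 182l-6 4-7 13-24 13-16 0-21-13-10 0-7 4-16-1-20 3-9 5-2 10 3 2 0 5-14 17-10 9-20 9-9 12-14-8-8 0-9-12-8 10-3 12-7 9-5 34 3 6 13 4 6 5 6 16 8 10 3 7 9-1 24-15 17-6 6 1 4 4 5 12 17-1 12 4 13 18 8 9 7 2 20 22 0 12 15 11 6 15 0 10 85 0 1-262-18-9-8-9z"/><path d="M285 16l-60 0-4 8-17 7-7 10-1 19 3 14-3 8-14 0-5 12-5 5-15-9-5 0-5 2 1 20-2-3-9-1-21 5-28 14-4 4 4 4 18-1 20 2 16 18 0 5-6 7 6 8-15 4-11-2-22 0-4 10 1 3-7 12 11 9 13 6 24 26 21-6 25 3 16-9 6 14 2 6-3 6 3 3 6 7 8 0 14 8 9-12 20-9 10-9 14-17 0-5-3-2 2-10 9-5 20-3 16 1 7-4 10 0 21 13 16 0 24-13 4-10 7-7 8 1 3-17-2-9-4 3-16 0-21-17-17-2-20-21-4-1-27-1-12 3-3-3-10-15-11-12-3-11 23-6 25-15-7-8-24 3-6-1 1-19-5-10z"/><path d="M19 177l-3 1 0 285 95 1 7-12 0-12 2-5-2-16 6-9 13-8 4 0 7 5 10-1 9 6 19 5 16 1 8-8-8-13-6-5 0-13 4-5 13-4 1-5-10-15-6-16-6-5-13-4-3-6 5-34 7-9 3-12 11-14-6-19-3-1-15 9-25-3-21 6-24-26-13-6-6-6-43-12z"/><path d="M266 345l-14 3-28 18-17 5-7 3-4 5 0 13 6 5 8 13-7 8 0 3 10 19 12 13 2 10 150 1 1-10-6-15-15-11 0-12-15-18-12-6-8-9-13-18-12-4-17 1-5-12z"/><path d="M165 16l-60 0-1 15-16 18-11 7-27 9-2 3-13 20 3 11 10-4 16-17 6 7 0 17 8 14 0 9 5 7 8-8 25-11 21-5 9 1 2 3-1-20 8-4-2-27 1-22 11-19z"/><path d="M326 59l-26 15-23 6 3 11 11 12 10 15 3 3 12-3 27 1 4 1 20 21 17 2 21 17 19-2-1-5-11-14-19-14 5-9 3-18-43-17-17 0-5 4 0-7z"/><path d="M439 16l-37 0-9 11-5 22-6 3-8-2-15 32 64 24 1-8 6-4 33 0 0-30-23 0-9 3-17-4-5-4 0-9 28-29z"/><path d="M104 16l-88 1 0 60 16 24 6-2-3-11 15-23 30-11 16-14 8-9z"/><path d="M224 16l-59 1-1 5-10 17 0 51 18 9 5-5 5-12 15 0 2-8-3-14 1-19 7-10 17-7 4-5z"/><path d="M158 406l-9 1-3 20 3 13 14 15 2 8 50 1 1-6-12-12 0-8 3-7-4-12-25-4z"/><path d="M83 132l-20 15 8 9 7 4 12 1 4 15 22 0 11 2 15-4-6-8 6-7 0-5-16-18-20-2-18 1z"/><path d="M403 99l-4 5-1 12-5 9 18 13 14 19 13-2 3 9 11 9 4 7 7 4 1-19-8-6-7-13-7-30-21-11z"/><path d="M43 127l-7 1-10 9-6-4-4 0 0 32 2 1 10 6 29-2 7 4 29 1 0-8-3-6-8 0-11-5-19-23z"/><path d="M463 16l-23 0-31 34 0 9 5 4 17 4 9-3 23 0z"/><path d="M343 16l-57 0-2 8 5 10-1 19 6 1 24-3 8 8 7-3 5-6 7-14 0-18z"/>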